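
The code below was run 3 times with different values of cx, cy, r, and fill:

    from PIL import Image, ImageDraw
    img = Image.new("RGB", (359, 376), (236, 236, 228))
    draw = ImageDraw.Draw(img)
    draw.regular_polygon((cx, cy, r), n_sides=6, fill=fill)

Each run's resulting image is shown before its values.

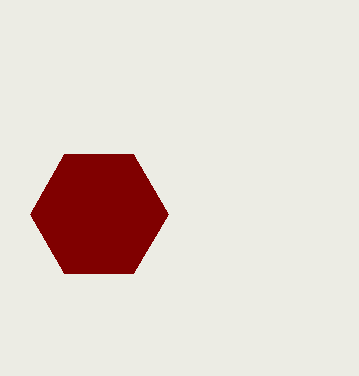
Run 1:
cx = 99, cy = 214, r = 69, fill = 'maroon'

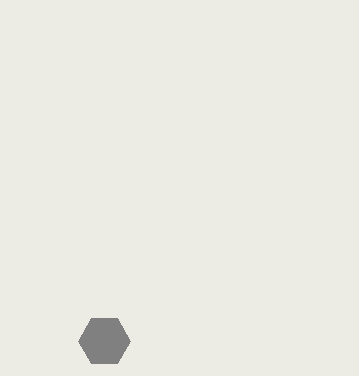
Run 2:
cx = 104, cy = 341, r = 26, fill = 'gray'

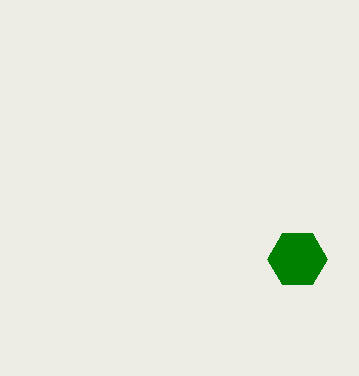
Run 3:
cx = 297
cy = 259
r = 30
fill = 'green'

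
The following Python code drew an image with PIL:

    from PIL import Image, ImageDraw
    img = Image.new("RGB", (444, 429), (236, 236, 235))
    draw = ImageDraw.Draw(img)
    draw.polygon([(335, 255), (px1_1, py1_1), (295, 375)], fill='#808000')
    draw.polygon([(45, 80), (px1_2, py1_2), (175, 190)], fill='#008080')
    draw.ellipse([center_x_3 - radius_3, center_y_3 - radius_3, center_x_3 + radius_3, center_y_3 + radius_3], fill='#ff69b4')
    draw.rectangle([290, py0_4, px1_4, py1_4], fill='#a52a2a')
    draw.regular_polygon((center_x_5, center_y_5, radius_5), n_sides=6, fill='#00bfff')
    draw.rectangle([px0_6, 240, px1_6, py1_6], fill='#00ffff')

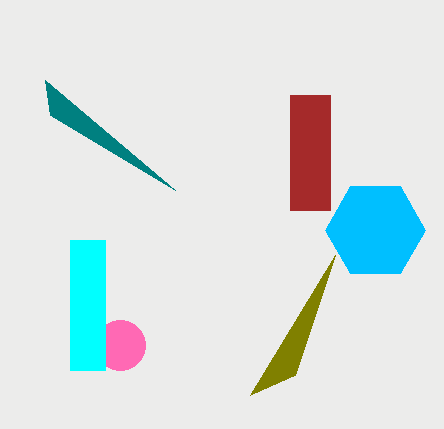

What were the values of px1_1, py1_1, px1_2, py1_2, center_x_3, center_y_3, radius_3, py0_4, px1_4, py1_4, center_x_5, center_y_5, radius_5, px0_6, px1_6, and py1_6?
px1_1 = 250
py1_1 = 395
px1_2 = 50
py1_2 = 115
center_x_3 = 120
center_y_3 = 345
radius_3 = 25
py0_4 = 95
px1_4 = 330
py1_4 = 210
center_x_5 = 375
center_y_5 = 230
radius_5 = 50
px0_6 = 70
px1_6 = 105
py1_6 = 370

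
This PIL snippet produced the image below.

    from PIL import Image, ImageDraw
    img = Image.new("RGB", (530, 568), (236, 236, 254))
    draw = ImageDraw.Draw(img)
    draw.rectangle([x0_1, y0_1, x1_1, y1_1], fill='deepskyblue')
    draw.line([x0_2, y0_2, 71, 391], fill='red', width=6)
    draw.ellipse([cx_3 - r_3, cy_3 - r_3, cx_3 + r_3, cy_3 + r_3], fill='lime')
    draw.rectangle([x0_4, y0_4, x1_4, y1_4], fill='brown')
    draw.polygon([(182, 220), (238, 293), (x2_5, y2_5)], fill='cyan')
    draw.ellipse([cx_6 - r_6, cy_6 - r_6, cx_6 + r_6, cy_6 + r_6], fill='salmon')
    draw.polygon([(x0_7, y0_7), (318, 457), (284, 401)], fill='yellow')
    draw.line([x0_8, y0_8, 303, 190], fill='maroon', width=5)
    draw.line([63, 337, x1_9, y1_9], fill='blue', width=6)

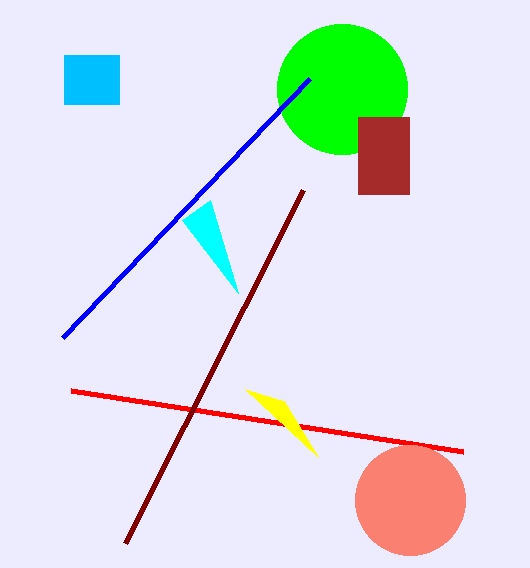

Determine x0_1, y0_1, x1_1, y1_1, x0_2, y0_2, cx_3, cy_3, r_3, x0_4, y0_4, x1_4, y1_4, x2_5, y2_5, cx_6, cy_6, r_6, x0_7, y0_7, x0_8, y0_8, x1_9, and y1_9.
x0_1 = 64, y0_1 = 55, x1_1 = 119, y1_1 = 104, x0_2 = 463, y0_2 = 452, cx_3 = 342, cy_3 = 89, r_3 = 65, x0_4 = 358, y0_4 = 117, x1_4 = 409, y1_4 = 194, x2_5 = 210, y2_5 = 200, cx_6 = 410, cy_6 = 500, r_6 = 55, x0_7 = 245, y0_7 = 389, x0_8 = 125, y0_8 = 543, x1_9 = 310, y1_9 = 78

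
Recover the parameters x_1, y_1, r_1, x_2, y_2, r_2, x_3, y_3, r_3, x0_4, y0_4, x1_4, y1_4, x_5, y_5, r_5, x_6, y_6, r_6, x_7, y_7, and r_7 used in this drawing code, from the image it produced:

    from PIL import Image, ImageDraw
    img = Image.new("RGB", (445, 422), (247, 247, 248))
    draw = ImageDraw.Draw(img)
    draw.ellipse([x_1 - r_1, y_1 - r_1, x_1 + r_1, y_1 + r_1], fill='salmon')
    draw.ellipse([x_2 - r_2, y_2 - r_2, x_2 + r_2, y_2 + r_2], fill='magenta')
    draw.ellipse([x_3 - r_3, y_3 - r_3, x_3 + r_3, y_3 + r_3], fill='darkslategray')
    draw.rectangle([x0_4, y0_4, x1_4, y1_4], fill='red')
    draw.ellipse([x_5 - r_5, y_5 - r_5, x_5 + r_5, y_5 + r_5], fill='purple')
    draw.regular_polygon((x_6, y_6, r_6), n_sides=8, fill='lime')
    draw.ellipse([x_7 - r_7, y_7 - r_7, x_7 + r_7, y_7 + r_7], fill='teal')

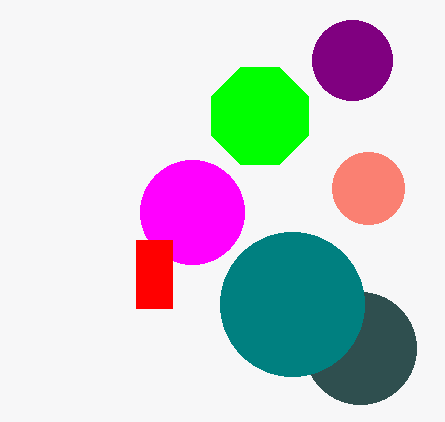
x_1 = 368
y_1 = 188
r_1 = 36
x_2 = 192
y_2 = 212
r_2 = 52
x_3 = 360
y_3 = 348
r_3 = 56
x0_4 = 136
y0_4 = 240
x1_4 = 172
y1_4 = 308
x_5 = 352
y_5 = 60
r_5 = 40
x_6 = 260
y_6 = 116
r_6 = 52
x_7 = 292
y_7 = 304
r_7 = 72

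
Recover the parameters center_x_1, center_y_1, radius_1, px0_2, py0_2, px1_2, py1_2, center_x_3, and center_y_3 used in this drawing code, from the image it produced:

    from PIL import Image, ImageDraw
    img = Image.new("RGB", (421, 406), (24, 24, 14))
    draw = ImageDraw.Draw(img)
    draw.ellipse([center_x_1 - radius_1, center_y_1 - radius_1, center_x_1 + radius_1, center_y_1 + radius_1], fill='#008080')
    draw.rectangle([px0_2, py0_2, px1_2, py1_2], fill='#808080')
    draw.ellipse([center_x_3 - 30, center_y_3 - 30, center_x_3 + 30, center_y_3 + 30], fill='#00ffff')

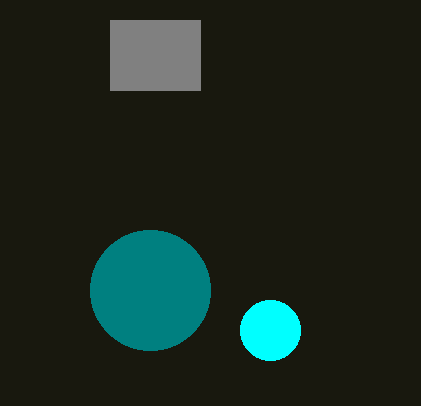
center_x_1 = 150
center_y_1 = 290
radius_1 = 60
px0_2 = 110
py0_2 = 20
px1_2 = 200
py1_2 = 90
center_x_3 = 270
center_y_3 = 330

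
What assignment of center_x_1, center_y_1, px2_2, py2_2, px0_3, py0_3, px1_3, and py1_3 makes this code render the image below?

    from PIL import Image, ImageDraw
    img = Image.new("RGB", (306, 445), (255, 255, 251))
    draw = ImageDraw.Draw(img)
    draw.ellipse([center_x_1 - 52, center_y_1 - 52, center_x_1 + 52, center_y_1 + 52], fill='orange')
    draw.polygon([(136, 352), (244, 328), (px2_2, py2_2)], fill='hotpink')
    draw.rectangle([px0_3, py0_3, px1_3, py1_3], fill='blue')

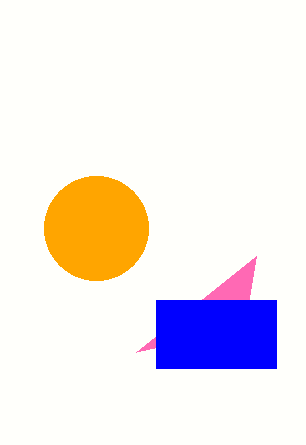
center_x_1 = 96; center_y_1 = 228; px2_2 = 256; py2_2 = 256; px0_3 = 156; py0_3 = 300; px1_3 = 276; py1_3 = 368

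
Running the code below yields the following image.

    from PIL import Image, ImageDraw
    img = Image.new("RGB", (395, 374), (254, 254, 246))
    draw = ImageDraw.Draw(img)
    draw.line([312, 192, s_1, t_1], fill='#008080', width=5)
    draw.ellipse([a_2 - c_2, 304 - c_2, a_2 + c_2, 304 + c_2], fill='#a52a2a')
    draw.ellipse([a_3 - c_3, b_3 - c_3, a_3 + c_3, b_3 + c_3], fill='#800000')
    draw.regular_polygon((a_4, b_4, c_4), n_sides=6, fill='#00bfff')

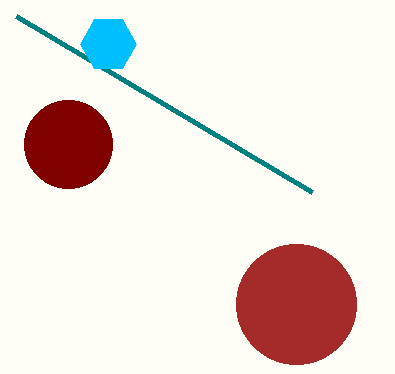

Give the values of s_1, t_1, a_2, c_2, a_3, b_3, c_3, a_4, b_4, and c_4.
s_1 = 16; t_1 = 16; a_2 = 296; c_2 = 60; a_3 = 68; b_3 = 144; c_3 = 44; a_4 = 108; b_4 = 44; c_4 = 28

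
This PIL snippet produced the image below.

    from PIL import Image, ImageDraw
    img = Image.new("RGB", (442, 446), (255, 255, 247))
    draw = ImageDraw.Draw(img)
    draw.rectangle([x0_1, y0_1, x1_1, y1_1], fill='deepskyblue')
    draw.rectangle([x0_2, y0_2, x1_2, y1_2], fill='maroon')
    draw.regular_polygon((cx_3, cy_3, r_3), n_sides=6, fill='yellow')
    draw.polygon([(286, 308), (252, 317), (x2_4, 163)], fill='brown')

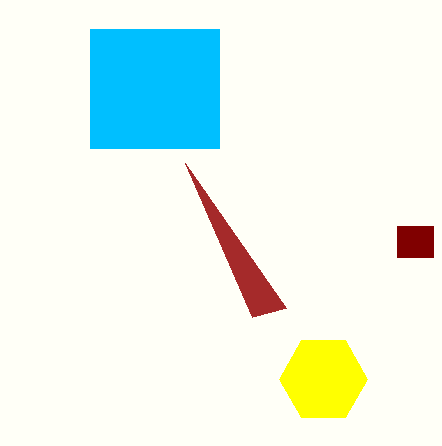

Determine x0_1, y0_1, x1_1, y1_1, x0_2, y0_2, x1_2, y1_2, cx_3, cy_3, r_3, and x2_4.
x0_1 = 90; y0_1 = 29; x1_1 = 219; y1_1 = 148; x0_2 = 397; y0_2 = 226; x1_2 = 433; y1_2 = 257; cx_3 = 323; cy_3 = 379; r_3 = 44; x2_4 = 185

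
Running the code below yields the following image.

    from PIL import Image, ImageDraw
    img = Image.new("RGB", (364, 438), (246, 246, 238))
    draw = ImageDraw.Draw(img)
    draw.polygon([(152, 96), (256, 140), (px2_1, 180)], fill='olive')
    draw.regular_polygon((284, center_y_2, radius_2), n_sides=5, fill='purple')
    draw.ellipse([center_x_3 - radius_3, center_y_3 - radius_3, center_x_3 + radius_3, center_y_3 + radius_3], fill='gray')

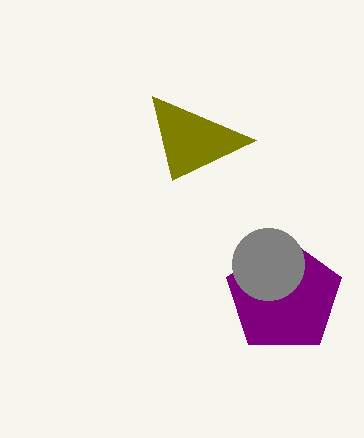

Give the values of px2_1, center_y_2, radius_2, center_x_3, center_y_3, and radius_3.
px2_1 = 172; center_y_2 = 296; radius_2 = 60; center_x_3 = 268; center_y_3 = 264; radius_3 = 36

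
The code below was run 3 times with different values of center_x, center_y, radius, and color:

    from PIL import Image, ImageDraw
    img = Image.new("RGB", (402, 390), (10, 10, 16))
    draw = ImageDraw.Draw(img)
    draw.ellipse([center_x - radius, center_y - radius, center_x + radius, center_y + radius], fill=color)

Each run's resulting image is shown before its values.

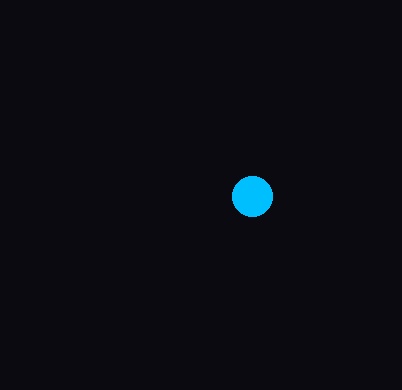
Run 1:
center_x = 252, center_y = 196, radius = 20, color = 'deepskyblue'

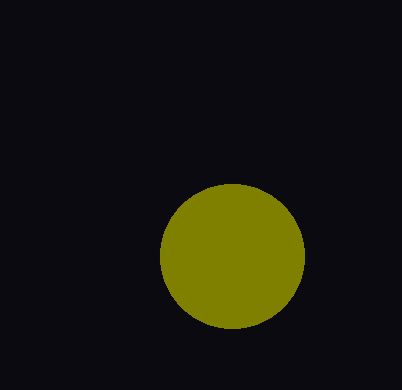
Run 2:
center_x = 232, center_y = 256, radius = 72, color = 'olive'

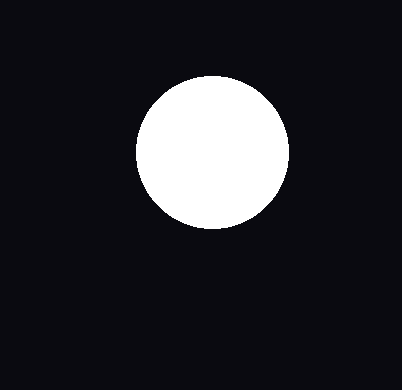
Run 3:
center_x = 212, center_y = 152, radius = 76, color = 'white'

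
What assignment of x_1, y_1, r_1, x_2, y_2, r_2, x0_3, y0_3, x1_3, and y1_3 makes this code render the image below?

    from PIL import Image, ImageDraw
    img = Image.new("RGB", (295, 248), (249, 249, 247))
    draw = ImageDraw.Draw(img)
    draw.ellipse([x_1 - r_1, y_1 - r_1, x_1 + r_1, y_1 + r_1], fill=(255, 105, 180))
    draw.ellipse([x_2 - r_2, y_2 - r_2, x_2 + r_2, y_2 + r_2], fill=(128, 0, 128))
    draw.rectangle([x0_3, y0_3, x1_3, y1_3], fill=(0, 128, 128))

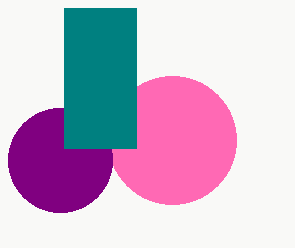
x_1 = 172; y_1 = 140; r_1 = 64; x_2 = 60; y_2 = 160; r_2 = 52; x0_3 = 64; y0_3 = 8; x1_3 = 136; y1_3 = 148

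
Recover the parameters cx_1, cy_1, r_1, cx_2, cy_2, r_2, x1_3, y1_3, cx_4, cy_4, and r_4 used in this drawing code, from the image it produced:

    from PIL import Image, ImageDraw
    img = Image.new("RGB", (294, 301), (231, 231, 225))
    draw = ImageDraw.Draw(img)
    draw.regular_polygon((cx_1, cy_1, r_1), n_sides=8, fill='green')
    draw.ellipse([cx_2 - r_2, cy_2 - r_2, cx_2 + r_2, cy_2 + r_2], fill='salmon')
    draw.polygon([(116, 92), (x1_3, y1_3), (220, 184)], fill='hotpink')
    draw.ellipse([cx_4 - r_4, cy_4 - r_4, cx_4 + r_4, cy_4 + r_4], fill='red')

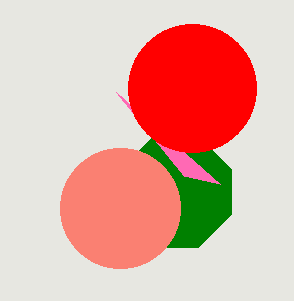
cx_1 = 176; cy_1 = 192; r_1 = 60; cx_2 = 120; cy_2 = 208; r_2 = 60; x1_3 = 184; y1_3 = 176; cx_4 = 192; cy_4 = 88; r_4 = 64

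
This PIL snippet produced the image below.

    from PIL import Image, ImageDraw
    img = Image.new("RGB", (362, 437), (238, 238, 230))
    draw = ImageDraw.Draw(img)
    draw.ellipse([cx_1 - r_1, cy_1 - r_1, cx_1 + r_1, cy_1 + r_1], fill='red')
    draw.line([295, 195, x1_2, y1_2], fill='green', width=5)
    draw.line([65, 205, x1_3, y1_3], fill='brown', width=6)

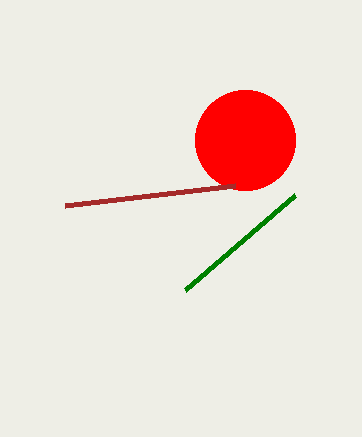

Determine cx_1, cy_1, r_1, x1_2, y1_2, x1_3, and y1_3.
cx_1 = 245; cy_1 = 140; r_1 = 50; x1_2 = 185; y1_2 = 290; x1_3 = 235; y1_3 = 185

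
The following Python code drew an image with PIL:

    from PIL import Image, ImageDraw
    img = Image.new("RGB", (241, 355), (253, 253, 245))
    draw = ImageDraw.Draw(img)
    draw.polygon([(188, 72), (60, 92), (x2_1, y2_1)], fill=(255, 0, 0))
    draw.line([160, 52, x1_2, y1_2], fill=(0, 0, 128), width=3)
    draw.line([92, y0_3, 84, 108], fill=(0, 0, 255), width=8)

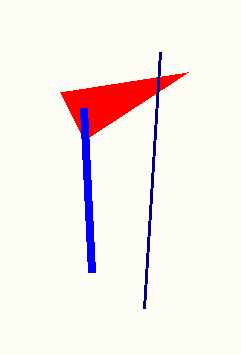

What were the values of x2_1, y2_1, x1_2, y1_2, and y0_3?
x2_1 = 84; y2_1 = 140; x1_2 = 144; y1_2 = 308; y0_3 = 272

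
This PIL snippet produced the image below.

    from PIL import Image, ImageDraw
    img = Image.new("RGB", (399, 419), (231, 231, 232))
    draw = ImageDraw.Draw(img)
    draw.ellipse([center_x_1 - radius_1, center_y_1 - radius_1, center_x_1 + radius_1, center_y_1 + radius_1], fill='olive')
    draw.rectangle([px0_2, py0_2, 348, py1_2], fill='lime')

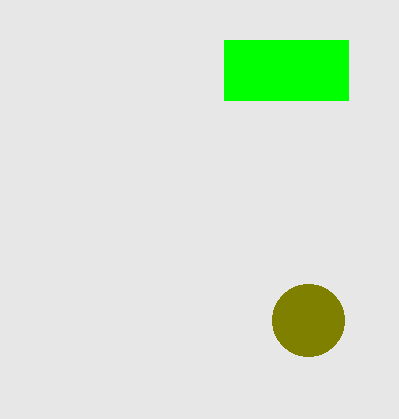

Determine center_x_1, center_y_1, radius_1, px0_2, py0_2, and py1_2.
center_x_1 = 308; center_y_1 = 320; radius_1 = 36; px0_2 = 224; py0_2 = 40; py1_2 = 100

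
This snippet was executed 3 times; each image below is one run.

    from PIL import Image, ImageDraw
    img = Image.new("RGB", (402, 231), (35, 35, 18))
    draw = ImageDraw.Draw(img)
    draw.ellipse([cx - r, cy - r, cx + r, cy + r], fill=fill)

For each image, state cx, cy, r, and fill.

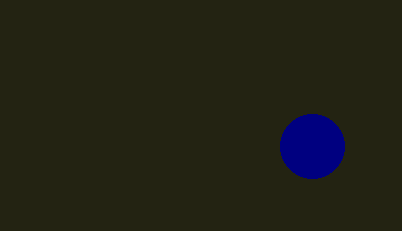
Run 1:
cx = 312; cy = 146; r = 32; fill = 'navy'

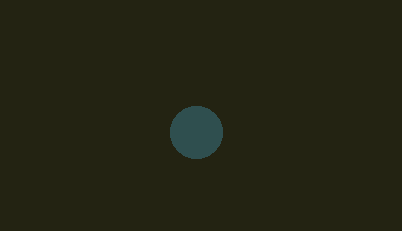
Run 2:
cx = 196
cy = 132
r = 26
fill = 'darkslategray'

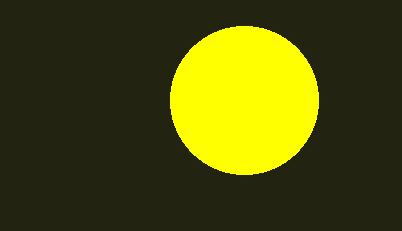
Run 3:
cx = 244, cy = 100, r = 74, fill = 'yellow'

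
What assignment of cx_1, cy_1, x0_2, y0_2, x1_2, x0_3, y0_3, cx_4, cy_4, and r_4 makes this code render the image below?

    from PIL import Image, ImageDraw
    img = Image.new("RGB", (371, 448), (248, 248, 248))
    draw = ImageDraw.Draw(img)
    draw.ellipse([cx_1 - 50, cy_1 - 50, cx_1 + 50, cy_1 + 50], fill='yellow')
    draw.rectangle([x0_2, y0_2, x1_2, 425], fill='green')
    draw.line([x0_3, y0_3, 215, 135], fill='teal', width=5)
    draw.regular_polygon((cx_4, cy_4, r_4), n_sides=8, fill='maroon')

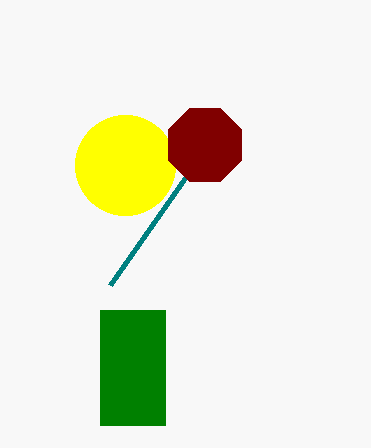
cx_1 = 125
cy_1 = 165
x0_2 = 100
y0_2 = 310
x1_2 = 165
x0_3 = 110
y0_3 = 285
cx_4 = 205
cy_4 = 145
r_4 = 40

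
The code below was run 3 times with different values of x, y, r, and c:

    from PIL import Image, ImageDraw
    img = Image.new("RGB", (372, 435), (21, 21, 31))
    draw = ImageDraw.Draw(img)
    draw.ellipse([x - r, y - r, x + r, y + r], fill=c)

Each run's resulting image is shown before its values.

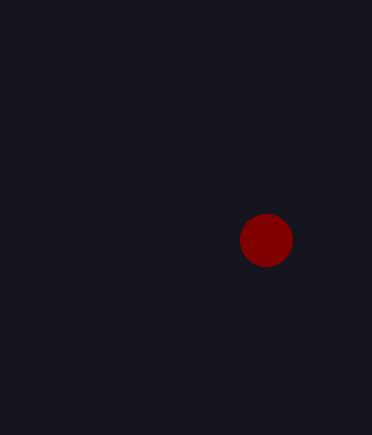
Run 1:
x = 266, y = 240, r = 26, c = 'maroon'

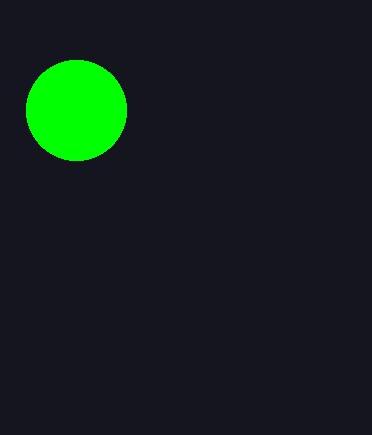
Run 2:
x = 76; y = 110; r = 50; c = 'lime'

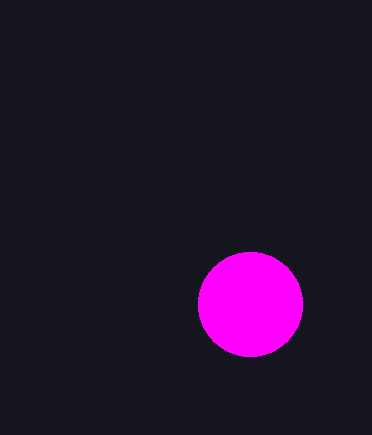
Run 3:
x = 250, y = 304, r = 52, c = 'magenta'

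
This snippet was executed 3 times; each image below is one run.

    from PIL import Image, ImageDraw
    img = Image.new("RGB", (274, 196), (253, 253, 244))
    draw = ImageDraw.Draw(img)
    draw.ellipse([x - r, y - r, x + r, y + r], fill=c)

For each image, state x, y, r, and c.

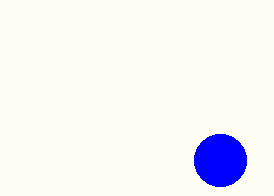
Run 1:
x = 220
y = 160
r = 26
c = 'blue'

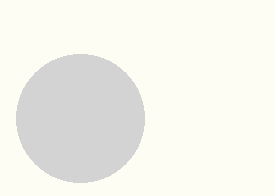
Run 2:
x = 80
y = 118
r = 64
c = 'lightgray'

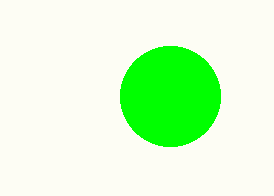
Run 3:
x = 170, y = 96, r = 50, c = 'lime'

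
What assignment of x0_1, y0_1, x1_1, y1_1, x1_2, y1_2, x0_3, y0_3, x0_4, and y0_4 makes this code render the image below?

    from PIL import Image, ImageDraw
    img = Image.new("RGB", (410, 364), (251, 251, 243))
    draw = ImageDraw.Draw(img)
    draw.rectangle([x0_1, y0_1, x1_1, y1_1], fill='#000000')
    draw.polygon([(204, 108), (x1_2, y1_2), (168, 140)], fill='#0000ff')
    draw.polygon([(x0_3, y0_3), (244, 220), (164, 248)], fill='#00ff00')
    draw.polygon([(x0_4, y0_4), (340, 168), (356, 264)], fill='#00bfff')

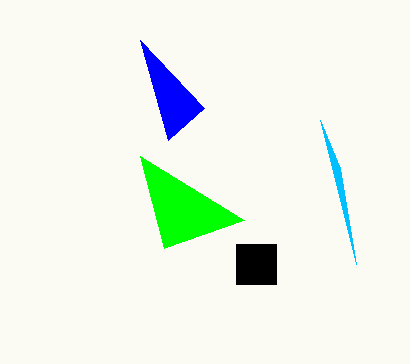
x0_1 = 236, y0_1 = 244, x1_1 = 276, y1_1 = 284, x1_2 = 140, y1_2 = 40, x0_3 = 140, y0_3 = 156, x0_4 = 320, y0_4 = 120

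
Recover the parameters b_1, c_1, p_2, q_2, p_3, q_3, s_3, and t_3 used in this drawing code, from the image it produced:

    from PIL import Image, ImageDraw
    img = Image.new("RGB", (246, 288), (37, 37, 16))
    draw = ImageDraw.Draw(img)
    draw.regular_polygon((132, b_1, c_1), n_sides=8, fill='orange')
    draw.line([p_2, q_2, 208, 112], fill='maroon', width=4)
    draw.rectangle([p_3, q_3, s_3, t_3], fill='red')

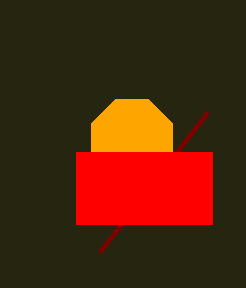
b_1 = 140; c_1 = 44; p_2 = 100; q_2 = 252; p_3 = 76; q_3 = 152; s_3 = 212; t_3 = 224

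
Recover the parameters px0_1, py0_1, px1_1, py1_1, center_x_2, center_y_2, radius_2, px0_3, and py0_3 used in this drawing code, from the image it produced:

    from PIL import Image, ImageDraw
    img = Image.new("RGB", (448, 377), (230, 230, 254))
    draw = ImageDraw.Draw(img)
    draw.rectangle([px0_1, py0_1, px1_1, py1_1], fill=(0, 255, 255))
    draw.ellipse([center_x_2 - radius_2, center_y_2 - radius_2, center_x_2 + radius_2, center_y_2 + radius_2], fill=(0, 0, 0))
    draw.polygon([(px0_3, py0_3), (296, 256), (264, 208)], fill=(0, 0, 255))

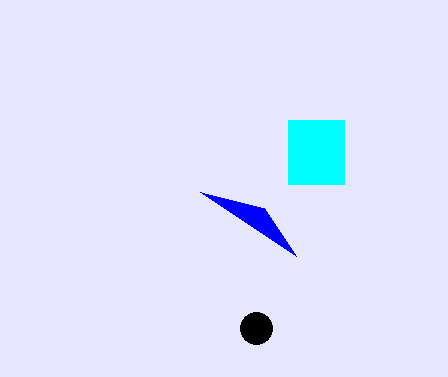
px0_1 = 288
py0_1 = 120
px1_1 = 344
py1_1 = 184
center_x_2 = 256
center_y_2 = 328
radius_2 = 16
px0_3 = 200
py0_3 = 192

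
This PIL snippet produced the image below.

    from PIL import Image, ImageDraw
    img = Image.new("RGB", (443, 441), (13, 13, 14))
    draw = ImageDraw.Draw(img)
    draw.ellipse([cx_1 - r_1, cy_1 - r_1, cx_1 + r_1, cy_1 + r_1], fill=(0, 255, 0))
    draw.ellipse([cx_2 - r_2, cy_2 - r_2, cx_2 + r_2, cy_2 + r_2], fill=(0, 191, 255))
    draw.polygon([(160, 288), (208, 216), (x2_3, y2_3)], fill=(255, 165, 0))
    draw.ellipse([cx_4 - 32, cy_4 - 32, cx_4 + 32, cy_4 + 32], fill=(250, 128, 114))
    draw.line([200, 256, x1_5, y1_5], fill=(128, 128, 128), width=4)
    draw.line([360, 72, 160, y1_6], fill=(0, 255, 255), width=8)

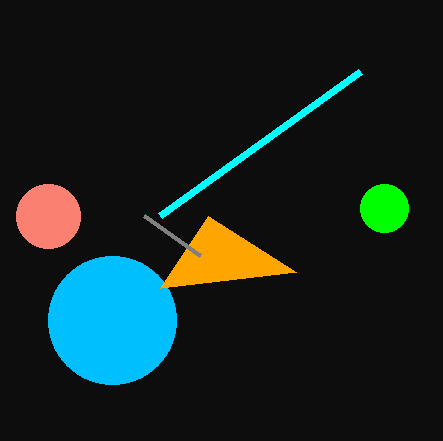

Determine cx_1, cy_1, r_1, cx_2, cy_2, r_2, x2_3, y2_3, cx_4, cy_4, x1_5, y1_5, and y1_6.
cx_1 = 384
cy_1 = 208
r_1 = 24
cx_2 = 112
cy_2 = 320
r_2 = 64
x2_3 = 296
y2_3 = 272
cx_4 = 48
cy_4 = 216
x1_5 = 144
y1_5 = 216
y1_6 = 216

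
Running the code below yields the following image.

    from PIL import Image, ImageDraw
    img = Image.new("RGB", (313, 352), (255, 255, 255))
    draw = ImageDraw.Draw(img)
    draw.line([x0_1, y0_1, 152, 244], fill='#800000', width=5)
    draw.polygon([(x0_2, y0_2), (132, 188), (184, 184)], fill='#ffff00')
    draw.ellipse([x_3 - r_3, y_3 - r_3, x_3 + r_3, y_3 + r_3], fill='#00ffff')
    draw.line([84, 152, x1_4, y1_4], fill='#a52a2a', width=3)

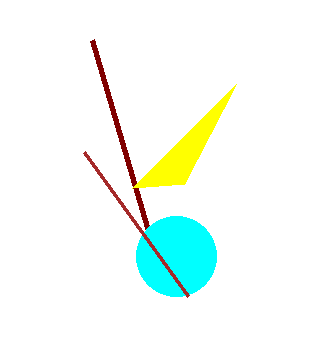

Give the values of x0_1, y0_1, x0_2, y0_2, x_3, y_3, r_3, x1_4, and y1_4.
x0_1 = 92, y0_1 = 40, x0_2 = 236, y0_2 = 84, x_3 = 176, y_3 = 256, r_3 = 40, x1_4 = 188, y1_4 = 296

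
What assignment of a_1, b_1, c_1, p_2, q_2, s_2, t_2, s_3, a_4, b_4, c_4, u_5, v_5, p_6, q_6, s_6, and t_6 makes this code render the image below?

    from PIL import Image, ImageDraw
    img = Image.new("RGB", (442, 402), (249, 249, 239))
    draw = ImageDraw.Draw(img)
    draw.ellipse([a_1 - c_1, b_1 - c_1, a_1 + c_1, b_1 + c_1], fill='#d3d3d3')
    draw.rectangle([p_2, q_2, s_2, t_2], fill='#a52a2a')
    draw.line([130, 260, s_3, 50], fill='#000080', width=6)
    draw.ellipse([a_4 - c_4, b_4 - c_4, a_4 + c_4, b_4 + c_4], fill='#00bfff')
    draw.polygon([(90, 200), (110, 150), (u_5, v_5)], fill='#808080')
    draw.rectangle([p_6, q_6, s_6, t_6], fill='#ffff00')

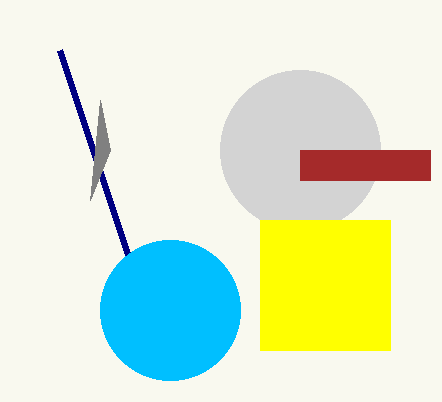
a_1 = 300
b_1 = 150
c_1 = 80
p_2 = 300
q_2 = 150
s_2 = 430
t_2 = 180
s_3 = 60
a_4 = 170
b_4 = 310
c_4 = 70
u_5 = 100
v_5 = 100
p_6 = 260
q_6 = 220
s_6 = 390
t_6 = 350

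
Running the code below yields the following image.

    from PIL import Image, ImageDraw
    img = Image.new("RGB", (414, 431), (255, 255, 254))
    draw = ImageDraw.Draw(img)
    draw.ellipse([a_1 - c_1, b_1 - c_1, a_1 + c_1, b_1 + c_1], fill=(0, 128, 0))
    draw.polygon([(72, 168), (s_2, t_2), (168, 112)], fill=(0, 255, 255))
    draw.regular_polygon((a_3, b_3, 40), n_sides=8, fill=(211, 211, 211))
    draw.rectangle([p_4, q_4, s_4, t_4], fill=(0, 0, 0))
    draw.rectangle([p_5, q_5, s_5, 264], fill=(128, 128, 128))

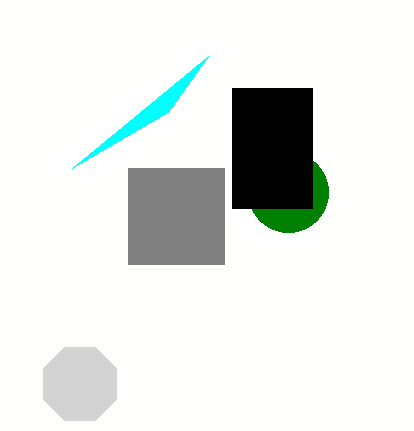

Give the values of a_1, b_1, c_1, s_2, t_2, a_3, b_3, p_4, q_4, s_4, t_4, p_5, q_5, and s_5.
a_1 = 288; b_1 = 192; c_1 = 40; s_2 = 208; t_2 = 56; a_3 = 80; b_3 = 384; p_4 = 232; q_4 = 88; s_4 = 312; t_4 = 208; p_5 = 128; q_5 = 168; s_5 = 224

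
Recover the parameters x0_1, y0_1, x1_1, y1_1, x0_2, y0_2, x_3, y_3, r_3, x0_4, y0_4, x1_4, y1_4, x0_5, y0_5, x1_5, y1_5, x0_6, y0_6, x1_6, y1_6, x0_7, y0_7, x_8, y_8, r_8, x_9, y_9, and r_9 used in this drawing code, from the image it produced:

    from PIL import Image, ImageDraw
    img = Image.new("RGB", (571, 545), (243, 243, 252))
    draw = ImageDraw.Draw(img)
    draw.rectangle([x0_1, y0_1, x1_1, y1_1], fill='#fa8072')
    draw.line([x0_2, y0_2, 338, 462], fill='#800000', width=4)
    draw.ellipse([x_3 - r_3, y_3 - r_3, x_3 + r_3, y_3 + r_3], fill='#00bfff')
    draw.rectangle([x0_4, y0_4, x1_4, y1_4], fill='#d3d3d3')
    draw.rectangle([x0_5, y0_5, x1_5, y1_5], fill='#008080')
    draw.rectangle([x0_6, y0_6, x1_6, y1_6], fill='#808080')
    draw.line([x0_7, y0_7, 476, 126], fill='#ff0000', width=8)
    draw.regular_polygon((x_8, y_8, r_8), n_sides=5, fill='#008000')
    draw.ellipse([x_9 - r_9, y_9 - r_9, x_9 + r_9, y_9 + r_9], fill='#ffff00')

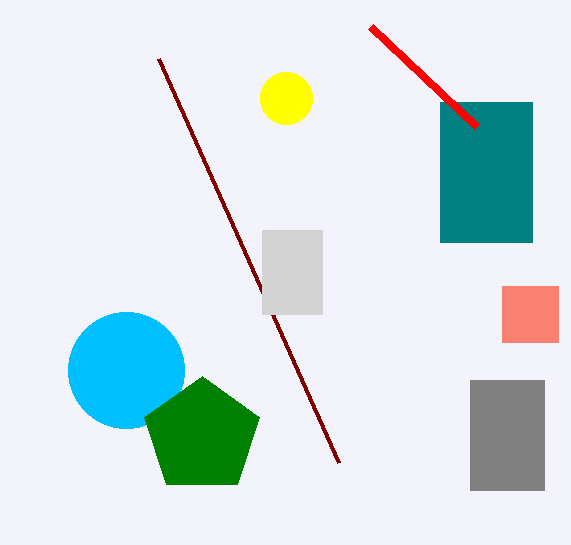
x0_1 = 502, y0_1 = 286, x1_1 = 558, y1_1 = 342, x0_2 = 158, y0_2 = 58, x_3 = 126, y_3 = 370, r_3 = 58, x0_4 = 262, y0_4 = 230, x1_4 = 322, y1_4 = 314, x0_5 = 440, y0_5 = 102, x1_5 = 532, y1_5 = 242, x0_6 = 470, y0_6 = 380, x1_6 = 544, y1_6 = 490, x0_7 = 370, y0_7 = 26, x_8 = 202, y_8 = 436, r_8 = 60, x_9 = 286, y_9 = 98, r_9 = 26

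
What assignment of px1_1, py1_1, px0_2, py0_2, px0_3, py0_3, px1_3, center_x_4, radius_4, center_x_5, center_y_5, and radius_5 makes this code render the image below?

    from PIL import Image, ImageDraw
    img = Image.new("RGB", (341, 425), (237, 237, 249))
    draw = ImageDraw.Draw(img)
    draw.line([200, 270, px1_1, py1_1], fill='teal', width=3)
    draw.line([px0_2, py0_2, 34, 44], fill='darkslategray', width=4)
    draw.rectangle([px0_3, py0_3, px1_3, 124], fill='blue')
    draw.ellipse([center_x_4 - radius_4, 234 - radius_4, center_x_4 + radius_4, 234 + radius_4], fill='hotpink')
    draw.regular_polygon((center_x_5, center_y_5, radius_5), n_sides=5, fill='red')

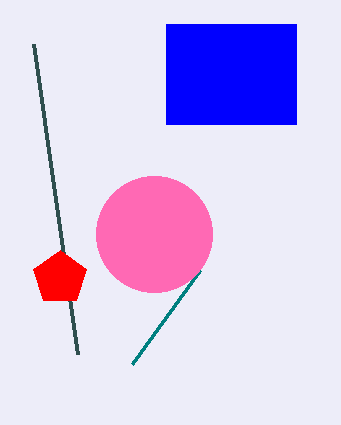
px1_1 = 132, py1_1 = 364, px0_2 = 78, py0_2 = 354, px0_3 = 166, py0_3 = 24, px1_3 = 296, center_x_4 = 154, radius_4 = 58, center_x_5 = 60, center_y_5 = 278, radius_5 = 28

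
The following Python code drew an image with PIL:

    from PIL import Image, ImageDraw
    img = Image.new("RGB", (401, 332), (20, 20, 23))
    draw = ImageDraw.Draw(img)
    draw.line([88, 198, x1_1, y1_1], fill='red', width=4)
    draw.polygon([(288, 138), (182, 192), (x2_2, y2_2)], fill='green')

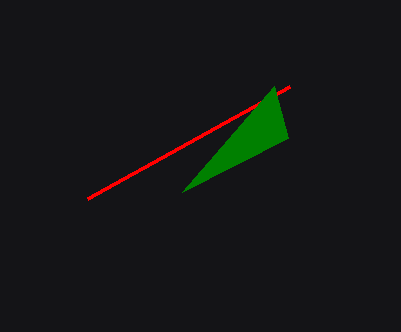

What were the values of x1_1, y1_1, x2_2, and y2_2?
x1_1 = 290
y1_1 = 86
x2_2 = 274
y2_2 = 86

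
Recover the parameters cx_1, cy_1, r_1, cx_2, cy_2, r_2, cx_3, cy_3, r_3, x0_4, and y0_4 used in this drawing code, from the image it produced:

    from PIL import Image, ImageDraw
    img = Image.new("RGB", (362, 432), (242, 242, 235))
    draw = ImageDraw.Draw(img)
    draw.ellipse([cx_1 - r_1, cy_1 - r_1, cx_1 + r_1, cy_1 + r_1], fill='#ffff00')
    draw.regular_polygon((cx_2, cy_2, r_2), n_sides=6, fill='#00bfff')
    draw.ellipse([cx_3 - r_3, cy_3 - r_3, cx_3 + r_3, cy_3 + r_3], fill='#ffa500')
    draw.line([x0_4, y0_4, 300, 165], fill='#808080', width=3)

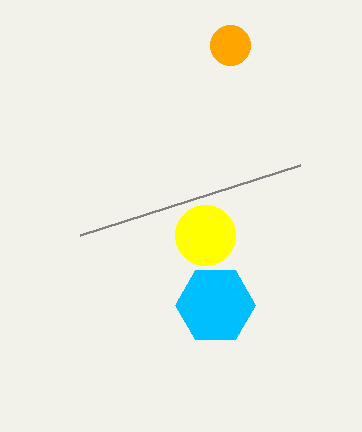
cx_1 = 205, cy_1 = 235, r_1 = 30, cx_2 = 215, cy_2 = 305, r_2 = 40, cx_3 = 230, cy_3 = 45, r_3 = 20, x0_4 = 80, y0_4 = 235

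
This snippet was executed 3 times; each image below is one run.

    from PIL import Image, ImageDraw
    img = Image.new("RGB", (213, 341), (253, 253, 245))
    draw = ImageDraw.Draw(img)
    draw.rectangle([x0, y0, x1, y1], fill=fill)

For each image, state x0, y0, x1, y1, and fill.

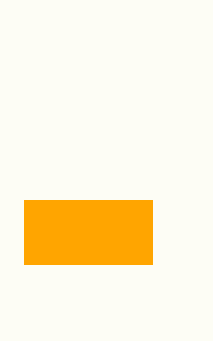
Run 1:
x0 = 24; y0 = 200; x1 = 152; y1 = 264; fill = 'orange'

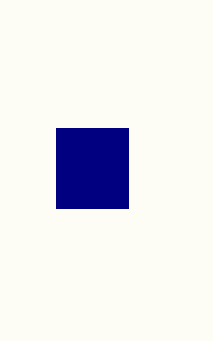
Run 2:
x0 = 56
y0 = 128
x1 = 128
y1 = 208
fill = 'navy'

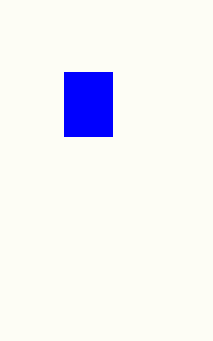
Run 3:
x0 = 64
y0 = 72
x1 = 112
y1 = 136
fill = 'blue'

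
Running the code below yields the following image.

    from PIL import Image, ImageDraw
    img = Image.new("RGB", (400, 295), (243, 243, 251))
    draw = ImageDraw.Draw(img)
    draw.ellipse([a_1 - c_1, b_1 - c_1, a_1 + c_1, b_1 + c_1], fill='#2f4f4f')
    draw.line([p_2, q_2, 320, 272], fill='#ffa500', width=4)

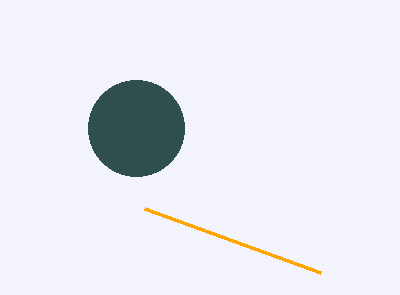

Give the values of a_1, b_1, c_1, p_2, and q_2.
a_1 = 136, b_1 = 128, c_1 = 48, p_2 = 144, q_2 = 208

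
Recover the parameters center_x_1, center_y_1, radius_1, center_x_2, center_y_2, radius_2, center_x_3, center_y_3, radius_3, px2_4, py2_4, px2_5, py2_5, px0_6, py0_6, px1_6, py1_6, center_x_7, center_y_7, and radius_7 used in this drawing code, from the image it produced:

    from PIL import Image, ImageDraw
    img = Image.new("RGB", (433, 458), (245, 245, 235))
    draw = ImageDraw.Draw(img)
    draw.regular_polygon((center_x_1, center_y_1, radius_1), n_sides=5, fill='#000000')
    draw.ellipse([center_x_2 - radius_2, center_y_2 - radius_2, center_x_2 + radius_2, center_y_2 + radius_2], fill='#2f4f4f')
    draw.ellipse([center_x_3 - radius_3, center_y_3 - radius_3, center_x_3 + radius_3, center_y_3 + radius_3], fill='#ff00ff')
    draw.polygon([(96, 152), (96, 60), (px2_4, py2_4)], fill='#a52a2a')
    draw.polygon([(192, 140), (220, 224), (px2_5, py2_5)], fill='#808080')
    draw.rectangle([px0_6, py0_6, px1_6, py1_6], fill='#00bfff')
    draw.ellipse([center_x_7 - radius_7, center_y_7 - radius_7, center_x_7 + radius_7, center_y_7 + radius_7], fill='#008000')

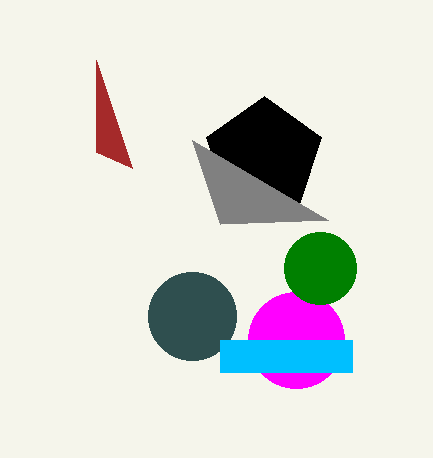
center_x_1 = 264; center_y_1 = 156; radius_1 = 60; center_x_2 = 192; center_y_2 = 316; radius_2 = 44; center_x_3 = 296; center_y_3 = 340; radius_3 = 48; px2_4 = 132; py2_4 = 168; px2_5 = 328; py2_5 = 220; px0_6 = 220; py0_6 = 340; px1_6 = 352; py1_6 = 372; center_x_7 = 320; center_y_7 = 268; radius_7 = 36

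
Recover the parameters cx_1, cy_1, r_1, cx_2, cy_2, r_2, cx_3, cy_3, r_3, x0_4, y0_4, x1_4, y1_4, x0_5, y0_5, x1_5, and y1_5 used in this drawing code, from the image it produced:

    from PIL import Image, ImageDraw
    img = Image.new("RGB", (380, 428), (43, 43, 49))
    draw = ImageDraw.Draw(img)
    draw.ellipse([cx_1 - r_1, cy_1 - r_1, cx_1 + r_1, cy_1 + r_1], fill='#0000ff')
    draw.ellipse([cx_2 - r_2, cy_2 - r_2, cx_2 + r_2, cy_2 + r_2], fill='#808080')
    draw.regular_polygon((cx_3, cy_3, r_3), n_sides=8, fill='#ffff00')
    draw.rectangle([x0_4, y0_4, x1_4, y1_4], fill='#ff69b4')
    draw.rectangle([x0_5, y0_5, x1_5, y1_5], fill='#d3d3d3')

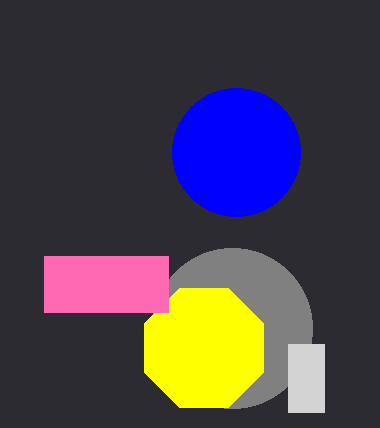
cx_1 = 236; cy_1 = 152; r_1 = 64; cx_2 = 232; cy_2 = 328; r_2 = 80; cx_3 = 204; cy_3 = 348; r_3 = 64; x0_4 = 44; y0_4 = 256; x1_4 = 168; y1_4 = 312; x0_5 = 288; y0_5 = 344; x1_5 = 324; y1_5 = 412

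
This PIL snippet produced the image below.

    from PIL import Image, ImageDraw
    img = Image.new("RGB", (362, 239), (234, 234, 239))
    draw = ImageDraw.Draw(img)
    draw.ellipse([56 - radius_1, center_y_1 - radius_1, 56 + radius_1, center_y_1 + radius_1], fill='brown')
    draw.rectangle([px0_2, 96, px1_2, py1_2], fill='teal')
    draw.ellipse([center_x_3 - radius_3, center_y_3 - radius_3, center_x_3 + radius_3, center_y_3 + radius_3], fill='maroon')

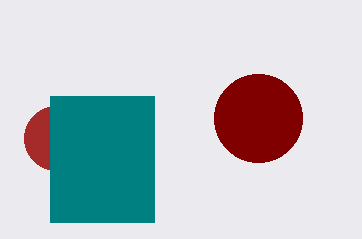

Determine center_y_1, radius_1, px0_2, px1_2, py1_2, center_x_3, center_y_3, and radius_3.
center_y_1 = 138; radius_1 = 32; px0_2 = 50; px1_2 = 154; py1_2 = 222; center_x_3 = 258; center_y_3 = 118; radius_3 = 44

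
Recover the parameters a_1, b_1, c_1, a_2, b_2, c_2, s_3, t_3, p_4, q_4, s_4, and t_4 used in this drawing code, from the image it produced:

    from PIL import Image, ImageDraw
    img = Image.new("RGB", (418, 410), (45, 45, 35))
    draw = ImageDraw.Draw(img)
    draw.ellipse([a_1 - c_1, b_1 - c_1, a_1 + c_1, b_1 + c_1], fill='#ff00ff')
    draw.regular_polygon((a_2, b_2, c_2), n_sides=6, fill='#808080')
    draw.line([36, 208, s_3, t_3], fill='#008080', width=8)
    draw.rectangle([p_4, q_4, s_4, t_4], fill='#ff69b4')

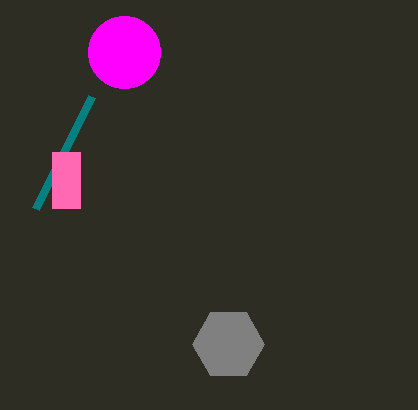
a_1 = 124
b_1 = 52
c_1 = 36
a_2 = 228
b_2 = 344
c_2 = 36
s_3 = 92
t_3 = 96
p_4 = 52
q_4 = 152
s_4 = 80
t_4 = 208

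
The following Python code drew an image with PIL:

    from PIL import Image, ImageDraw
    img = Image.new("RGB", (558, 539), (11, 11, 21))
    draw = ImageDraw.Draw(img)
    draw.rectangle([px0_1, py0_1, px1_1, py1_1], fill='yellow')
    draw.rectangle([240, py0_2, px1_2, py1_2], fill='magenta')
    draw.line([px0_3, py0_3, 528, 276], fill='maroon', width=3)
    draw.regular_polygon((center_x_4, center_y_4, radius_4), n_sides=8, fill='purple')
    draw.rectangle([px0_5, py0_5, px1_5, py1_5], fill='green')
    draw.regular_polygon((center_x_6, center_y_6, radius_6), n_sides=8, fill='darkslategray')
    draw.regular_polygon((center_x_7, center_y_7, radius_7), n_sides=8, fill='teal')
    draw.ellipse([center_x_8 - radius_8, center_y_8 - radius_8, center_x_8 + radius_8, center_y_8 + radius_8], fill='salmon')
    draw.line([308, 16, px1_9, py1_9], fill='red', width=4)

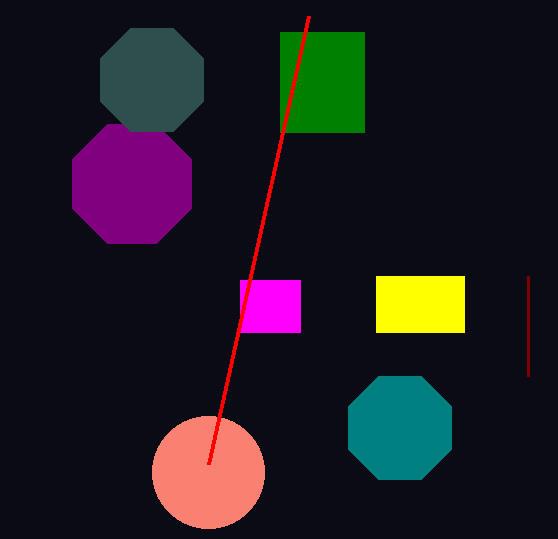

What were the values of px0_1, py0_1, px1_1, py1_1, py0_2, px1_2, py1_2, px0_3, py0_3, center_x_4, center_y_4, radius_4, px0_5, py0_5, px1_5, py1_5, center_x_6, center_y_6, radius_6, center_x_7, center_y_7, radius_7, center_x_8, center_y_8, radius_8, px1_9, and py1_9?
px0_1 = 376
py0_1 = 276
px1_1 = 464
py1_1 = 332
py0_2 = 280
px1_2 = 300
py1_2 = 332
px0_3 = 528
py0_3 = 376
center_x_4 = 132
center_y_4 = 184
radius_4 = 64
px0_5 = 280
py0_5 = 32
px1_5 = 364
py1_5 = 132
center_x_6 = 152
center_y_6 = 80
radius_6 = 56
center_x_7 = 400
center_y_7 = 428
radius_7 = 56
center_x_8 = 208
center_y_8 = 472
radius_8 = 56
px1_9 = 208
py1_9 = 464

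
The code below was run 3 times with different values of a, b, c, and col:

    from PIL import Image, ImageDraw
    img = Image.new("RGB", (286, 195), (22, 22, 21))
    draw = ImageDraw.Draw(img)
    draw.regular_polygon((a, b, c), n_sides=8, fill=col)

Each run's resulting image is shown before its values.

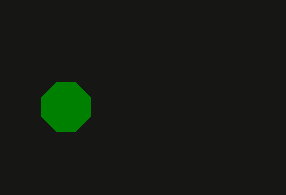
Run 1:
a = 66, b = 107, c = 26, col = 'green'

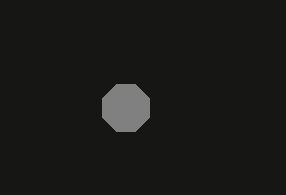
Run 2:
a = 126
b = 108
c = 25
col = 'gray'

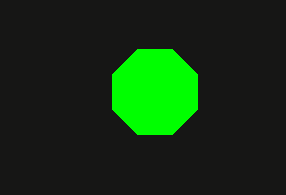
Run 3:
a = 155, b = 92, c = 46, col = 'lime'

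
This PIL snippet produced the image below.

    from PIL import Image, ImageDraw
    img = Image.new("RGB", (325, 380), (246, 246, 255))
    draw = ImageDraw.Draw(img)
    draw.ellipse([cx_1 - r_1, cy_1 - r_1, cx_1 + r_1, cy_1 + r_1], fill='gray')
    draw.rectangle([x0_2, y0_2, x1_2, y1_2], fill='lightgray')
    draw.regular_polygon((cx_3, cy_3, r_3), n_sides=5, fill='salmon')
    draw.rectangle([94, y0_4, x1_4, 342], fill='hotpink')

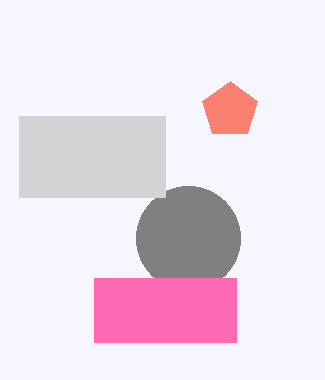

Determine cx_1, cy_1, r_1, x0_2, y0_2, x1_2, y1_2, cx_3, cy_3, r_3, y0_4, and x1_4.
cx_1 = 188
cy_1 = 238
r_1 = 52
x0_2 = 19
y0_2 = 116
x1_2 = 165
y1_2 = 197
cx_3 = 230
cy_3 = 110
r_3 = 29
y0_4 = 278
x1_4 = 236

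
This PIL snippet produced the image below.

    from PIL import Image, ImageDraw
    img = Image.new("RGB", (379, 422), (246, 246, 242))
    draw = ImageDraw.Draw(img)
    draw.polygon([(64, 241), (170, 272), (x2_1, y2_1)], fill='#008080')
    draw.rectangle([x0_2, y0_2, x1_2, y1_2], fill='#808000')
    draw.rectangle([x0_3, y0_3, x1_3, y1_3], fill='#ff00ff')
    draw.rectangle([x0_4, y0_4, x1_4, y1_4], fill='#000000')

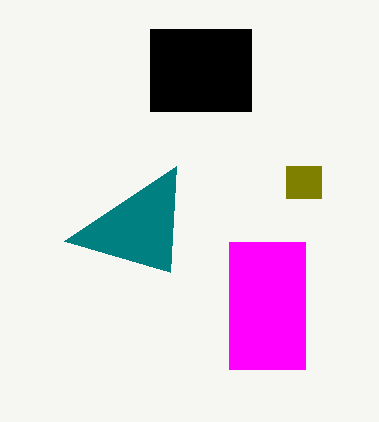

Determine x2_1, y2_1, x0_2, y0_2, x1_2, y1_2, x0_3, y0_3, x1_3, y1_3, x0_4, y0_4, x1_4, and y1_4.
x2_1 = 176
y2_1 = 166
x0_2 = 286
y0_2 = 166
x1_2 = 321
y1_2 = 198
x0_3 = 229
y0_3 = 242
x1_3 = 305
y1_3 = 369
x0_4 = 150
y0_4 = 29
x1_4 = 251
y1_4 = 111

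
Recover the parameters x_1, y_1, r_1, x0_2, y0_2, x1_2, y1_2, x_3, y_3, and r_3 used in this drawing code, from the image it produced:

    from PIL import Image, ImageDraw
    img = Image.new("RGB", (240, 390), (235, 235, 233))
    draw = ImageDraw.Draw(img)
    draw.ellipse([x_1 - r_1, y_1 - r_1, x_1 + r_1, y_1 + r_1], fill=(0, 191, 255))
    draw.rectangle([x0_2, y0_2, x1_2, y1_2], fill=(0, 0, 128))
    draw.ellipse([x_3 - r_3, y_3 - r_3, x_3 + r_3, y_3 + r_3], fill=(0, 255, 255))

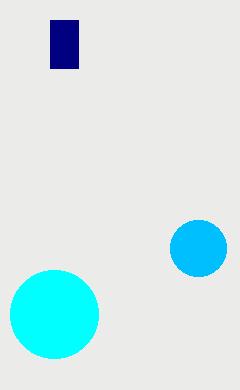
x_1 = 198, y_1 = 248, r_1 = 28, x0_2 = 50, y0_2 = 20, x1_2 = 78, y1_2 = 68, x_3 = 54, y_3 = 314, r_3 = 44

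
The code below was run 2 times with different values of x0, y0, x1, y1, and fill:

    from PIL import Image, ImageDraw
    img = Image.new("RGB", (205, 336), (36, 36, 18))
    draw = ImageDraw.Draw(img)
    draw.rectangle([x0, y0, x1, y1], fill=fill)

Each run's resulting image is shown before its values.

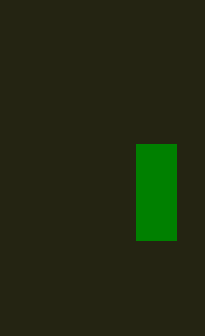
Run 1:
x0 = 136; y0 = 144; x1 = 176; y1 = 240; fill = 'green'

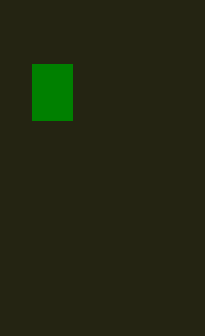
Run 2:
x0 = 32
y0 = 64
x1 = 72
y1 = 120
fill = 'green'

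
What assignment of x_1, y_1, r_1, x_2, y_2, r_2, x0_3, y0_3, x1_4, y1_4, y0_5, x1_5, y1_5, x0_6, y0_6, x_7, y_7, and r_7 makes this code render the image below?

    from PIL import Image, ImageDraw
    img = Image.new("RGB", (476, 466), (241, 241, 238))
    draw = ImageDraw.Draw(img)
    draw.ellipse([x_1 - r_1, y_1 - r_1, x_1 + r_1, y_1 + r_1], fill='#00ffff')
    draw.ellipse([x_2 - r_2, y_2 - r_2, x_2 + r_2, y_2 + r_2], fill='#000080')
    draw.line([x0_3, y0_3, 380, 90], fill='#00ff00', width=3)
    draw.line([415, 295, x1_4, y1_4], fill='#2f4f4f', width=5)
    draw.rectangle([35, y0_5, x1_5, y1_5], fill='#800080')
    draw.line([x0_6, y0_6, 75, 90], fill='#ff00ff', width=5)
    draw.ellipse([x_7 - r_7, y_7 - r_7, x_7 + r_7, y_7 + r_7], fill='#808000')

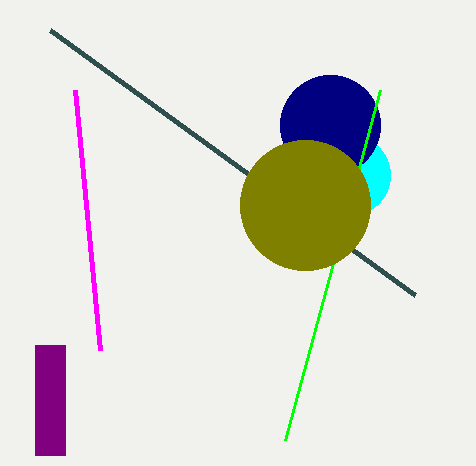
x_1 = 350; y_1 = 175; r_1 = 40; x_2 = 330; y_2 = 125; r_2 = 50; x0_3 = 285; y0_3 = 440; x1_4 = 50; y1_4 = 30; y0_5 = 345; x1_5 = 65; y1_5 = 455; x0_6 = 100; y0_6 = 350; x_7 = 305; y_7 = 205; r_7 = 65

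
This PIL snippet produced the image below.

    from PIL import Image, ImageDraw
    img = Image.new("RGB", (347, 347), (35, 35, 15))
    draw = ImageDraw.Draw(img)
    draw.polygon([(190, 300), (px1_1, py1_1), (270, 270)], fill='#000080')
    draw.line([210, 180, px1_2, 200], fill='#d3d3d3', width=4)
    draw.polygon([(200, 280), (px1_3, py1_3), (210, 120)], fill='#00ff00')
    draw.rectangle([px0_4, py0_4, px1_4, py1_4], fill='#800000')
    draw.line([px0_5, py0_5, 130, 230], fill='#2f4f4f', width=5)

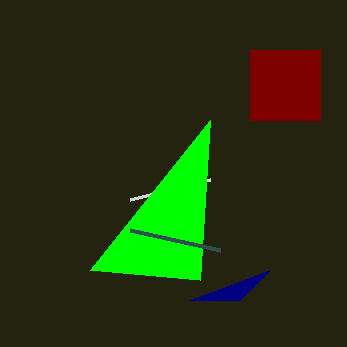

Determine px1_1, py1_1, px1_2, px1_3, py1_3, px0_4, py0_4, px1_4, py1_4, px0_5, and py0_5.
px1_1 = 240; py1_1 = 300; px1_2 = 130; px1_3 = 90; py1_3 = 270; px0_4 = 250; py0_4 = 50; px1_4 = 320; py1_4 = 120; px0_5 = 220; py0_5 = 250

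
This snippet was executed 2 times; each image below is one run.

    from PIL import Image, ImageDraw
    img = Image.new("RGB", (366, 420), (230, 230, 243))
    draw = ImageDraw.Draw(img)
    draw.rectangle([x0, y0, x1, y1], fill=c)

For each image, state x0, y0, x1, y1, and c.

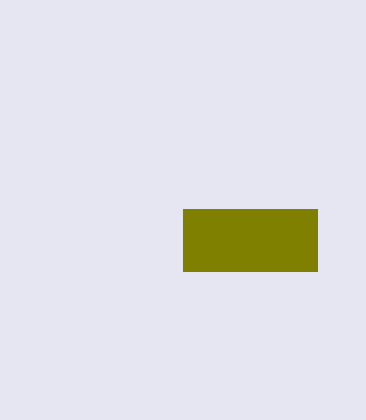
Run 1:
x0 = 183; y0 = 209; x1 = 317; y1 = 271; c = 'olive'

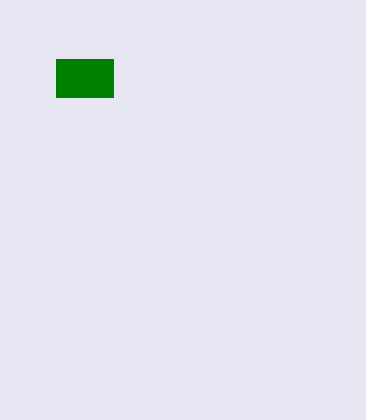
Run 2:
x0 = 56; y0 = 59; x1 = 113; y1 = 97; c = 'green'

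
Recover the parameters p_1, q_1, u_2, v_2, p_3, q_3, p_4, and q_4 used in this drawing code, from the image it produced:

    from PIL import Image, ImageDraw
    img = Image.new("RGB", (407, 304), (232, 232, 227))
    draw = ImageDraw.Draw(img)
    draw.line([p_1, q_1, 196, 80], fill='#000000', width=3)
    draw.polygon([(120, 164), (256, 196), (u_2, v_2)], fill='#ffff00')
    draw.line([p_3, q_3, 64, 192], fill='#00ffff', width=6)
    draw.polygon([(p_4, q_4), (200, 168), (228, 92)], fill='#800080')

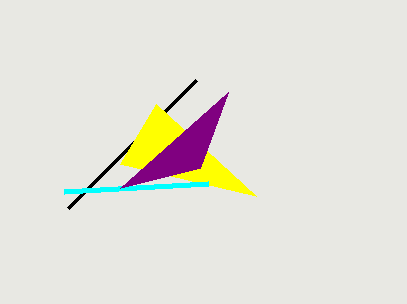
p_1 = 68, q_1 = 208, u_2 = 156, v_2 = 104, p_3 = 208, q_3 = 184, p_4 = 120, q_4 = 188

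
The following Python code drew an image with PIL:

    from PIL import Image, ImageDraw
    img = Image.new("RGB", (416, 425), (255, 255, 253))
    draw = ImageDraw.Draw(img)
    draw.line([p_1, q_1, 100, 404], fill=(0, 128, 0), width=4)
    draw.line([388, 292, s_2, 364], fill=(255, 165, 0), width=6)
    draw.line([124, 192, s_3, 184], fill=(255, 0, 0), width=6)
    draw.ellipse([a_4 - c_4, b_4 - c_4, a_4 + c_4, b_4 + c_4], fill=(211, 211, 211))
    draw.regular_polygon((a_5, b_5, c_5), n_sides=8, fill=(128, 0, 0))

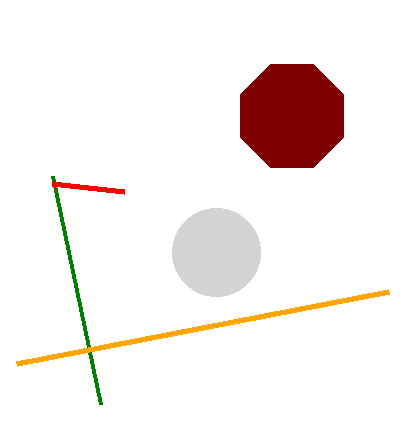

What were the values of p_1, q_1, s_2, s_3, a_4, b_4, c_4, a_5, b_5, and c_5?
p_1 = 52; q_1 = 176; s_2 = 16; s_3 = 52; a_4 = 216; b_4 = 252; c_4 = 44; a_5 = 292; b_5 = 116; c_5 = 56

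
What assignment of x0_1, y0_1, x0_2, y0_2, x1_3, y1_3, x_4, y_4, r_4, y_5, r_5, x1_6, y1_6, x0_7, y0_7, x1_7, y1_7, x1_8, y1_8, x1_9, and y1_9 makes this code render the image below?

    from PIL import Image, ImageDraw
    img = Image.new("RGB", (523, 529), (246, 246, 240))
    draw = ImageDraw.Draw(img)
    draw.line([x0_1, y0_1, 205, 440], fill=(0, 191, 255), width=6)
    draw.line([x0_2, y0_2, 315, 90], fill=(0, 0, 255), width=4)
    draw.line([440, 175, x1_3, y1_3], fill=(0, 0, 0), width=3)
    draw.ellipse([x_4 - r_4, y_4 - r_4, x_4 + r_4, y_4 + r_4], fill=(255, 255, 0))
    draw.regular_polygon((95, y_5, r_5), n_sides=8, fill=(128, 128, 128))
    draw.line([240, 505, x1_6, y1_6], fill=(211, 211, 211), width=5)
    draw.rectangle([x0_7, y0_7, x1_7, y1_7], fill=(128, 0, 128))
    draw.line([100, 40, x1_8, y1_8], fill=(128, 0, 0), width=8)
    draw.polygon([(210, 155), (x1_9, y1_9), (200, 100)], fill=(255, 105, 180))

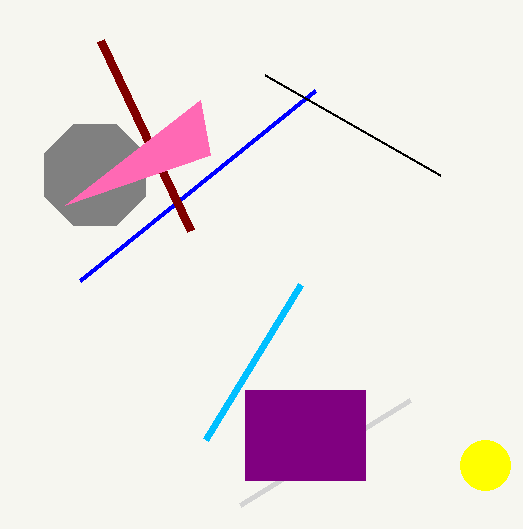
x0_1 = 300
y0_1 = 285
x0_2 = 80
y0_2 = 280
x1_3 = 265
y1_3 = 75
x_4 = 485
y_4 = 465
r_4 = 25
y_5 = 175
r_5 = 55
x1_6 = 410
y1_6 = 400
x0_7 = 245
y0_7 = 390
x1_7 = 365
y1_7 = 480
x1_8 = 190
y1_8 = 230
x1_9 = 65
y1_9 = 205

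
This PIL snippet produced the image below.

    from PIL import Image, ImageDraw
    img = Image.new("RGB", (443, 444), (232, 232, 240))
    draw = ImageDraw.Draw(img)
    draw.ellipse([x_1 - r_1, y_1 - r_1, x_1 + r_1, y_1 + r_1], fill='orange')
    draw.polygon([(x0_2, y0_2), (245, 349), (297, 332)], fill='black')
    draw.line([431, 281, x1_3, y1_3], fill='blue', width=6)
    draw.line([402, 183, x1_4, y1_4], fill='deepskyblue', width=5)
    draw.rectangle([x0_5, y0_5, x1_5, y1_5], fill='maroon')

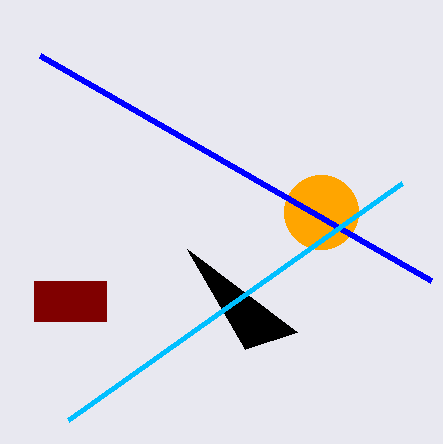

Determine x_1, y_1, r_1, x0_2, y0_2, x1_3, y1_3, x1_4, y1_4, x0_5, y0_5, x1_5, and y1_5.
x_1 = 321
y_1 = 212
r_1 = 37
x0_2 = 187
y0_2 = 249
x1_3 = 40
y1_3 = 56
x1_4 = 68
y1_4 = 420
x0_5 = 34
y0_5 = 281
x1_5 = 106
y1_5 = 321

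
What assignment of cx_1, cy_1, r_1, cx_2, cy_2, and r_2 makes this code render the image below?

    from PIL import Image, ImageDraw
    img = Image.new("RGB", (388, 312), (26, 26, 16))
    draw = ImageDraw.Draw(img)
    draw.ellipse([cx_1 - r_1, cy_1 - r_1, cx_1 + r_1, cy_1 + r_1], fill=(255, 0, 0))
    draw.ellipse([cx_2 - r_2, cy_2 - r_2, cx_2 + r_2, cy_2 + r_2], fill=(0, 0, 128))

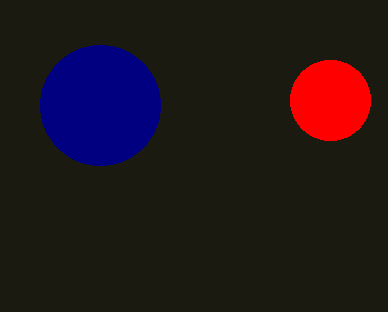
cx_1 = 330
cy_1 = 100
r_1 = 40
cx_2 = 100
cy_2 = 105
r_2 = 60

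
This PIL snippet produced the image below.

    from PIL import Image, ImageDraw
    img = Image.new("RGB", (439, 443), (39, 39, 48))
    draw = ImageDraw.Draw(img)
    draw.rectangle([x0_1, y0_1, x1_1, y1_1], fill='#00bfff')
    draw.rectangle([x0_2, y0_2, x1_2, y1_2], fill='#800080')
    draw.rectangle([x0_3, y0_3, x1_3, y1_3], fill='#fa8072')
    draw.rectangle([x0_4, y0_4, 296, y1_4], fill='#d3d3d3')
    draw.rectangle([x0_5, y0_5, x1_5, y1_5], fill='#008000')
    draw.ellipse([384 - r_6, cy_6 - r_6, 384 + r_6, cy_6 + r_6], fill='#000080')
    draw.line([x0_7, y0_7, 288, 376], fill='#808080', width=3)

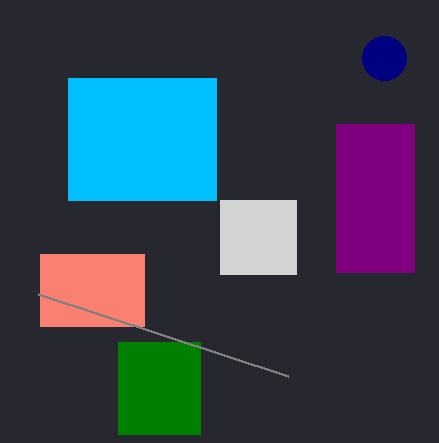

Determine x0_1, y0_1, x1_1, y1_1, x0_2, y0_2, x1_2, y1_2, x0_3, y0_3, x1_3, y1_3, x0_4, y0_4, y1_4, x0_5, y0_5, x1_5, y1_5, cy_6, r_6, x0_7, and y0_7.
x0_1 = 68; y0_1 = 78; x1_1 = 216; y1_1 = 200; x0_2 = 336; y0_2 = 124; x1_2 = 414; y1_2 = 272; x0_3 = 40; y0_3 = 254; x1_3 = 144; y1_3 = 326; x0_4 = 220; y0_4 = 200; y1_4 = 274; x0_5 = 118; y0_5 = 342; x1_5 = 200; y1_5 = 434; cy_6 = 58; r_6 = 22; x0_7 = 38; y0_7 = 294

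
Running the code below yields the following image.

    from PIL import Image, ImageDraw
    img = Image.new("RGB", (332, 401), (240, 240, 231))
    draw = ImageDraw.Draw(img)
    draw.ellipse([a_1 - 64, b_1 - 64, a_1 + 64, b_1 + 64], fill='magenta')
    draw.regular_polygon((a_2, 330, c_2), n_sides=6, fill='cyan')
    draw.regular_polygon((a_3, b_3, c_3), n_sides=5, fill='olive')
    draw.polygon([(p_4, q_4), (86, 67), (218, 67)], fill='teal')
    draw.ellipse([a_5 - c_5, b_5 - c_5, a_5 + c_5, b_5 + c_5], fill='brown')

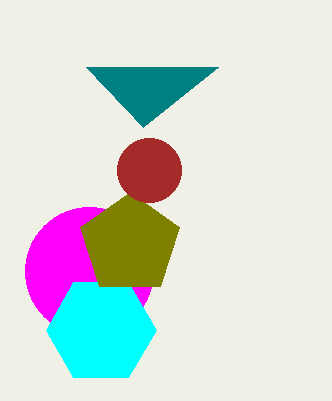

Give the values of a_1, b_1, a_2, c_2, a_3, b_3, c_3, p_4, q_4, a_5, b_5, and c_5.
a_1 = 89; b_1 = 271; a_2 = 101; c_2 = 55; a_3 = 130; b_3 = 244; c_3 = 52; p_4 = 143; q_4 = 127; a_5 = 149; b_5 = 170; c_5 = 32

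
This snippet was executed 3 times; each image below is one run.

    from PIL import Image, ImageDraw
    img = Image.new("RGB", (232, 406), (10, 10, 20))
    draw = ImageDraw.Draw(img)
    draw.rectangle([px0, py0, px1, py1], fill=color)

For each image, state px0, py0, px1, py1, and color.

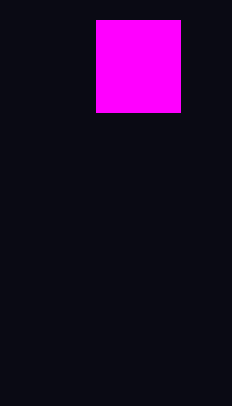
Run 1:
px0 = 96; py0 = 20; px1 = 180; py1 = 112; color = 'magenta'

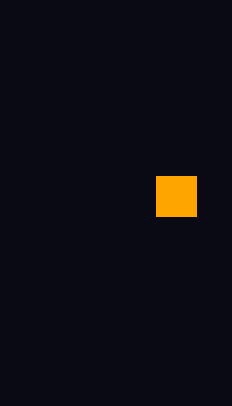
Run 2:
px0 = 156, py0 = 176, px1 = 196, py1 = 216, color = 'orange'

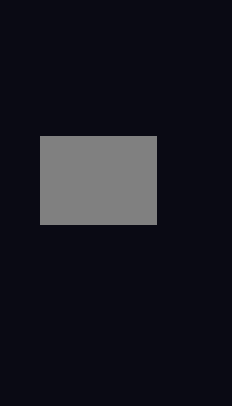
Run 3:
px0 = 40; py0 = 136; px1 = 156; py1 = 224; color = 'gray'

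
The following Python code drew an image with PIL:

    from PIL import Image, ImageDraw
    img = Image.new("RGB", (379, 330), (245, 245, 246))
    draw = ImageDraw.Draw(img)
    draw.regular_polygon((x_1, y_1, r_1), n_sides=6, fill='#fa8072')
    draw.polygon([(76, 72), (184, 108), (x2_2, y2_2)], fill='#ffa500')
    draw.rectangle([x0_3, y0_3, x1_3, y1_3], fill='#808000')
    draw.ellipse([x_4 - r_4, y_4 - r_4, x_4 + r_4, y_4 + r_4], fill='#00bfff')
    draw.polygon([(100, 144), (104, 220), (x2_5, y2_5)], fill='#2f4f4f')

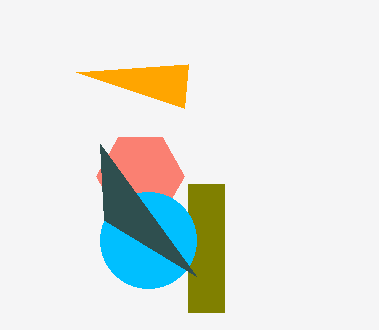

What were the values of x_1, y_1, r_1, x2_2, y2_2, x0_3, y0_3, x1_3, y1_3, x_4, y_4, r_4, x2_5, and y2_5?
x_1 = 140; y_1 = 176; r_1 = 44; x2_2 = 188; y2_2 = 64; x0_3 = 188; y0_3 = 184; x1_3 = 224; y1_3 = 312; x_4 = 148; y_4 = 240; r_4 = 48; x2_5 = 196; y2_5 = 276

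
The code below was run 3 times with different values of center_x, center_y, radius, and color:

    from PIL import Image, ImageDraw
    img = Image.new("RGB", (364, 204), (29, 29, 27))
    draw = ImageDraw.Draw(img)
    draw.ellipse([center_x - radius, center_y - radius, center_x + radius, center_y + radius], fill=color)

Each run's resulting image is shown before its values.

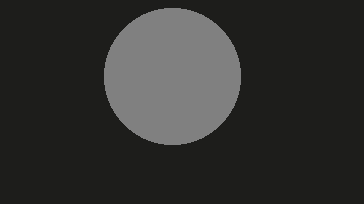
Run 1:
center_x = 172; center_y = 76; radius = 68; color = 'gray'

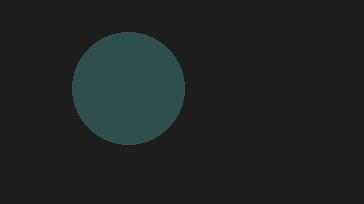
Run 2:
center_x = 128; center_y = 88; radius = 56; color = 'darkslategray'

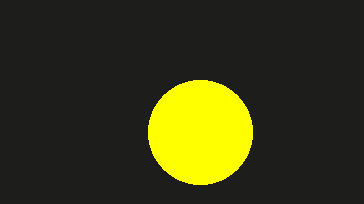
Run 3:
center_x = 200; center_y = 132; radius = 52; color = 'yellow'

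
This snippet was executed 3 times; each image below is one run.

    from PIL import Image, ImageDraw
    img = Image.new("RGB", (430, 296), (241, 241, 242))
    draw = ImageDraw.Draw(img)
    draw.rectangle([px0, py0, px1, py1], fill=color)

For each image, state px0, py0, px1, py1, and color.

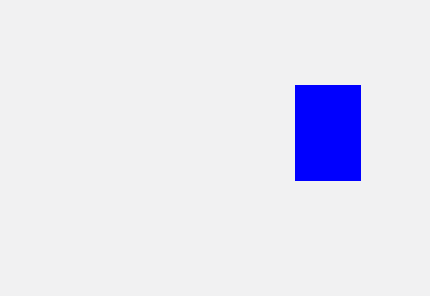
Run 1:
px0 = 295, py0 = 85, px1 = 360, py1 = 180, color = 'blue'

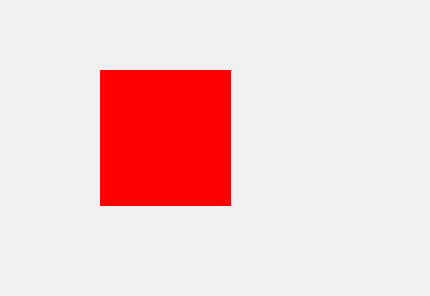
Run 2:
px0 = 100; py0 = 70; px1 = 230; py1 = 205; color = 'red'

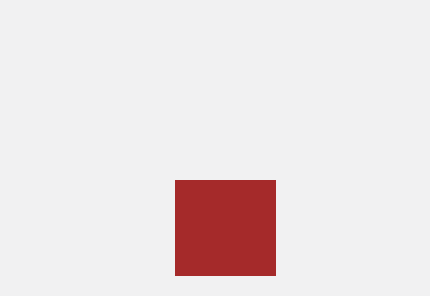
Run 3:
px0 = 175; py0 = 180; px1 = 275; py1 = 275; color = 'brown'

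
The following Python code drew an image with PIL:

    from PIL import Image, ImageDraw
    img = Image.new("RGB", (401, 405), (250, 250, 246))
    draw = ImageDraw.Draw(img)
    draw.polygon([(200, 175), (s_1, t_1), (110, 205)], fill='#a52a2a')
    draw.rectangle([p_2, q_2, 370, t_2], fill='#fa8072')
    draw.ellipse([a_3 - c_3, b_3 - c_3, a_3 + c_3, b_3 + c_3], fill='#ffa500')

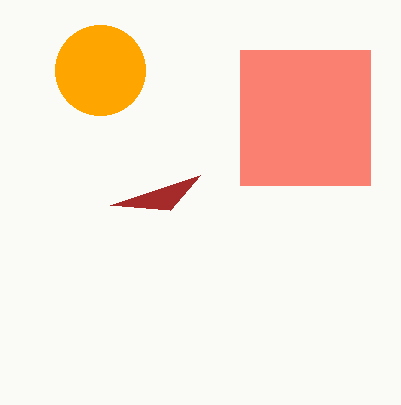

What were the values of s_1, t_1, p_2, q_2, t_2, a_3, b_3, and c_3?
s_1 = 170; t_1 = 210; p_2 = 240; q_2 = 50; t_2 = 185; a_3 = 100; b_3 = 70; c_3 = 45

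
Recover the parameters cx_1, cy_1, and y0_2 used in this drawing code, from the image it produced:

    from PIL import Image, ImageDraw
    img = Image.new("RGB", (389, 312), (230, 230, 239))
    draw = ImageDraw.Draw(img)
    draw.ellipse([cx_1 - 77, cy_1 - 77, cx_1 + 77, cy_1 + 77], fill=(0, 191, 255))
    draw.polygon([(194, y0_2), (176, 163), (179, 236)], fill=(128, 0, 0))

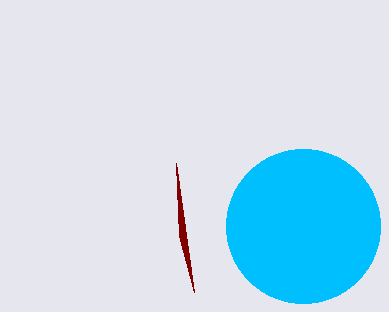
cx_1 = 303, cy_1 = 226, y0_2 = 292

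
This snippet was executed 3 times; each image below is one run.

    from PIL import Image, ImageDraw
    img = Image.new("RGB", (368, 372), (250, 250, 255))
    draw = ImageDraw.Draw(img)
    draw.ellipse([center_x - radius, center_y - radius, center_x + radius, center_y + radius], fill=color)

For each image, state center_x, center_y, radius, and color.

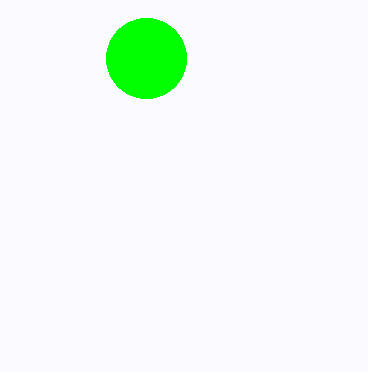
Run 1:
center_x = 146; center_y = 58; radius = 40; color = 'lime'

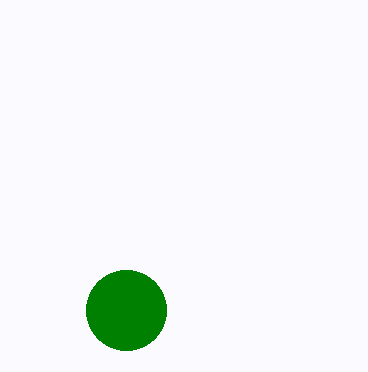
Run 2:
center_x = 126; center_y = 310; radius = 40; color = 'green'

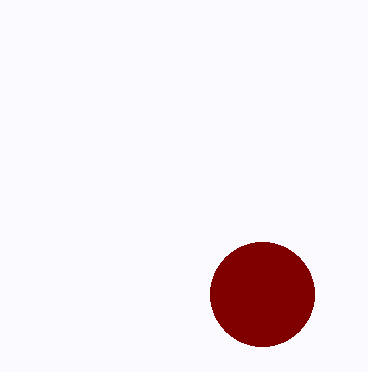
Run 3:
center_x = 262
center_y = 294
radius = 52
color = 'maroon'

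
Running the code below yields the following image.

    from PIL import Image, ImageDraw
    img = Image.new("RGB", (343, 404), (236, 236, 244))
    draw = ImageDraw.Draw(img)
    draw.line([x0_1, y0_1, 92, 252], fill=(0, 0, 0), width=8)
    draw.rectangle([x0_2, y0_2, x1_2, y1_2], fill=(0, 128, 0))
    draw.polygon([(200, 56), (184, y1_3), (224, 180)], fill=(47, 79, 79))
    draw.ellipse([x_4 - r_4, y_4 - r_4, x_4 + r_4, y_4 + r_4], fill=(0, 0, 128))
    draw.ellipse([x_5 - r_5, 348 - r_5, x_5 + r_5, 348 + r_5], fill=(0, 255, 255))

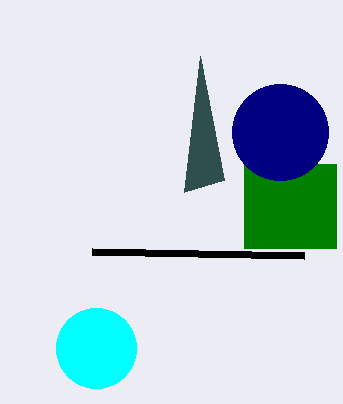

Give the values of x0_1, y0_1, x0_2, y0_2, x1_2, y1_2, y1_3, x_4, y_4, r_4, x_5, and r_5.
x0_1 = 304; y0_1 = 256; x0_2 = 244; y0_2 = 164; x1_2 = 336; y1_2 = 248; y1_3 = 192; x_4 = 280; y_4 = 132; r_4 = 48; x_5 = 96; r_5 = 40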